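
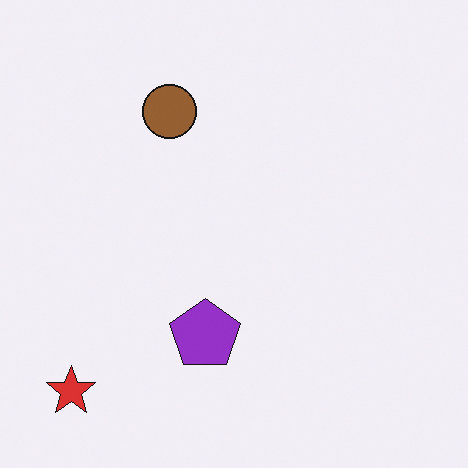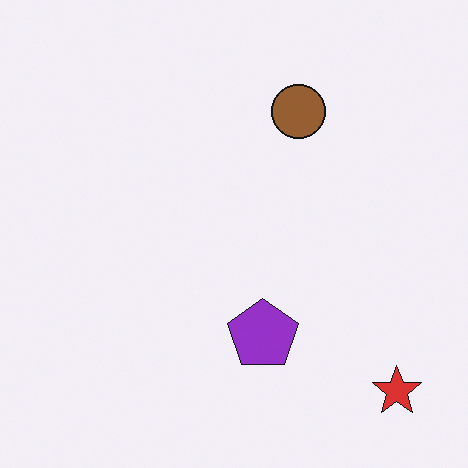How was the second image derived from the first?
The transformation is: flipped horizontally (left ↔ right).

The red star is in the bottom-left of the first image and the bottom-right of the second — shapes on opposite sides of the vertical midline have swapped in a mirror flip.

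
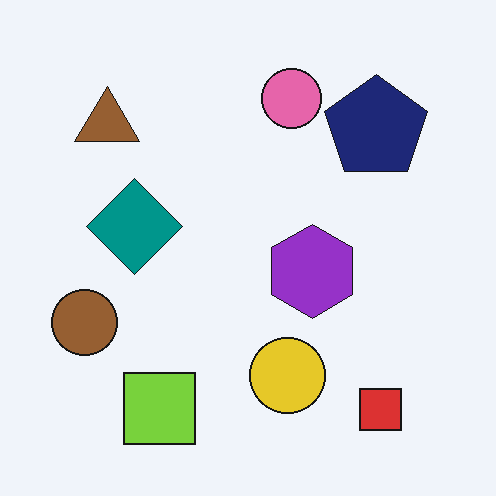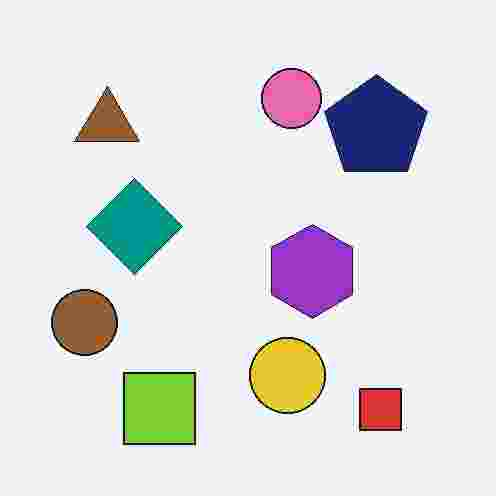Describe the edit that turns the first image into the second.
The transformation is: heavily JPEG-compressed with obvious blocking artifacts.

Blocky 8×8 compression artifacts appear around shape edges and the flat background shows ringing — characteristic JPEG degradation.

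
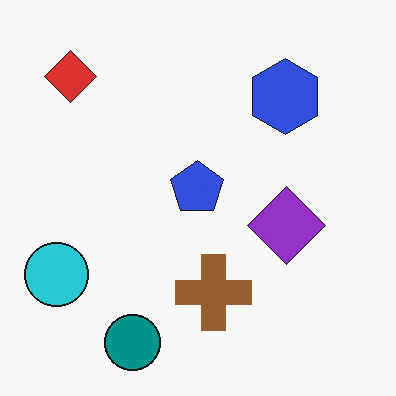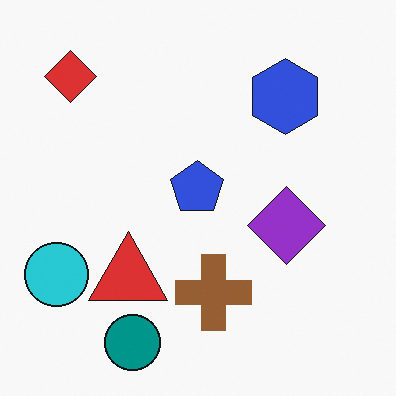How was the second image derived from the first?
The second image is the first overlaid with an additional red triangle.

A red triangle appears in the second image that is absent from the first.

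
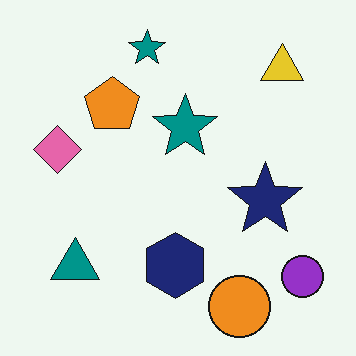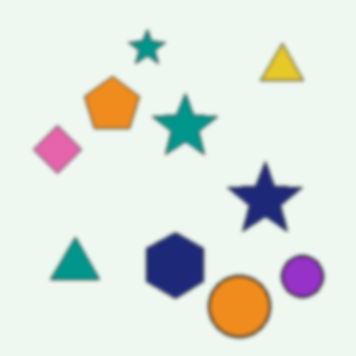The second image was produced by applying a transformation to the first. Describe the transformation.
Given a subtle gaussian blur.

Shape edges and outlines are uniformly softened across the whole image.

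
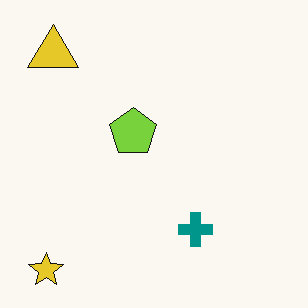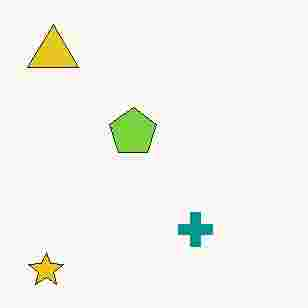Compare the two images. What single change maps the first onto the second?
The transformation is: heavily JPEG-compressed with obvious blocking artifacts.

Blocky 8×8 compression artifacts appear around shape edges and the flat background shows ringing — characteristic JPEG degradation.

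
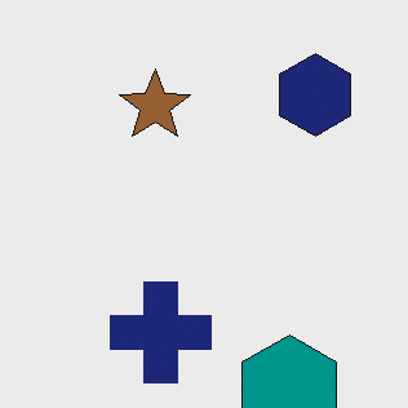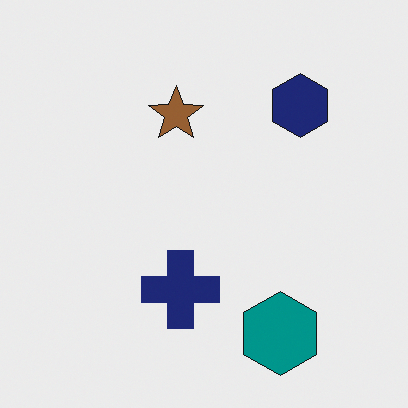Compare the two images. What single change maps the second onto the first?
It was cropped to a modestly smaller region and rescaled.

The visible shapes are larger and the field of view is narrower; shapes near the original edges may be partly or wholly outside the frame — a crop-and-rescale.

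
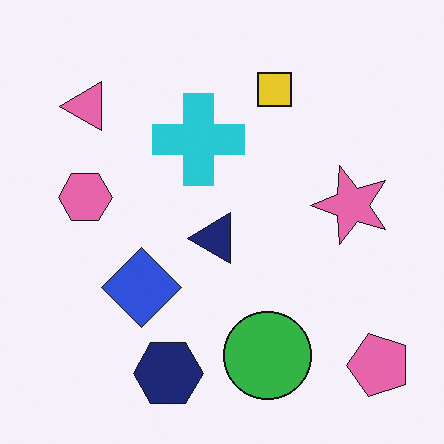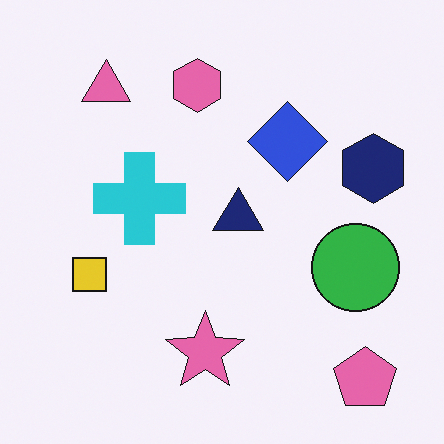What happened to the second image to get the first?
The transformation is: transposed (reflected across the top-left ↔ bottom-right diagonal).

Shapes have swapped their row and column positions — what was in the top-right is now in the bottom-left — a diagonal reflection.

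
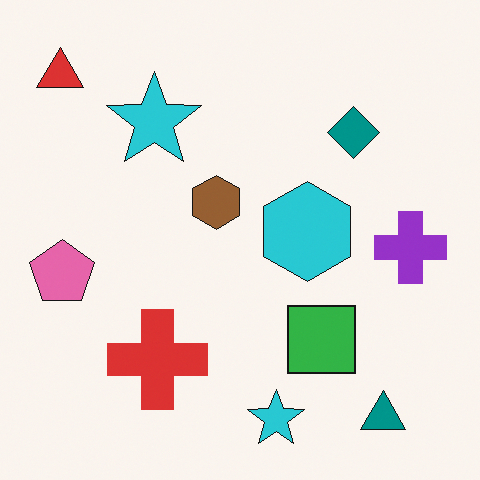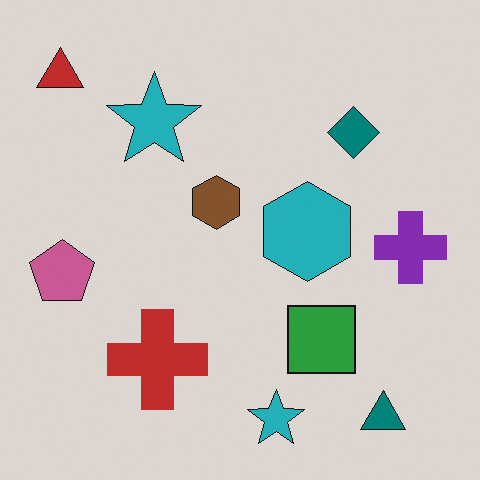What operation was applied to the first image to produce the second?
Darkened a little.

Every pixel — background and shapes alike — is uniformly darkened.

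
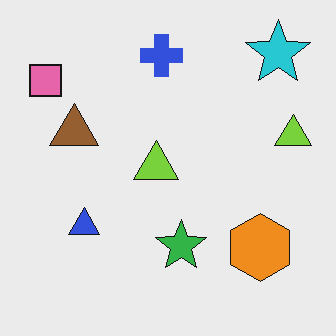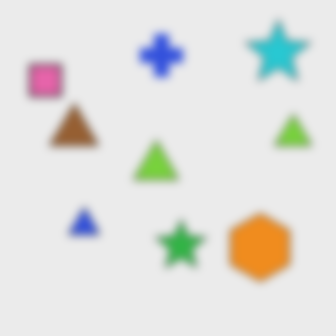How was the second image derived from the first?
It was noticeably gaussian-blurred.

Shape edges and outlines are uniformly softened across the whole image.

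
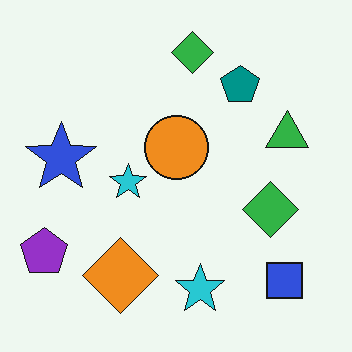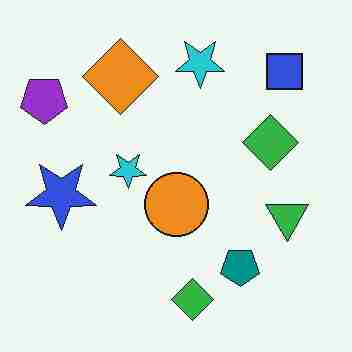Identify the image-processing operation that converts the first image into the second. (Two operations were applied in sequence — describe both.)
This is the original image flipped vertically (top ↔ bottom), then degraded with heavy JPEG compression.

The blue square is in the bottom-right of the first image and the top-right of the second — shapes on opposite sides of the horizontal midline have swapped in a mirror flip. Blocky 8×8 compression artifacts appear around shape edges and the flat background shows ringing — characteristic JPEG degradation.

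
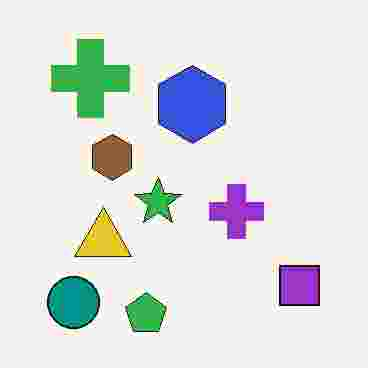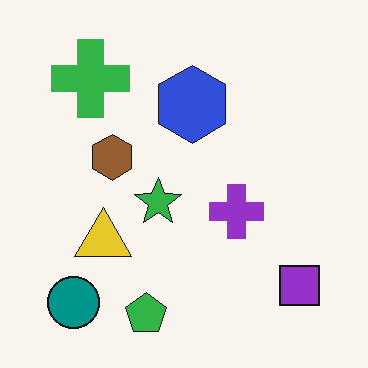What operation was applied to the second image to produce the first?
The image was heavily JPEG-compressed with obvious blocking artifacts.

Blocky 8×8 compression artifacts appear around shape edges and the flat background shows ringing — characteristic JPEG degradation.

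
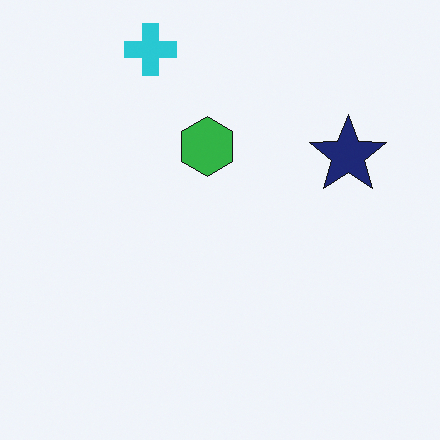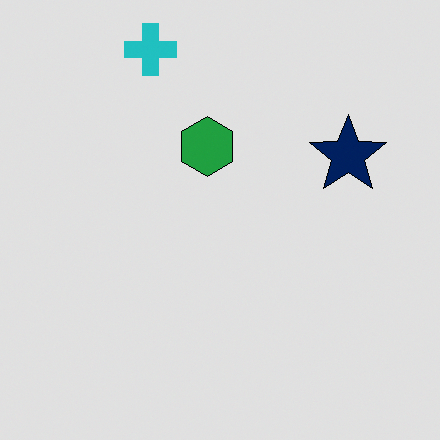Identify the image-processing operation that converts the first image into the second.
This is the original image posterized to a reduced palette.

Each flat color has snapped to a coarser quantized level — most visibly, the near-white background has dropped to a flat grey.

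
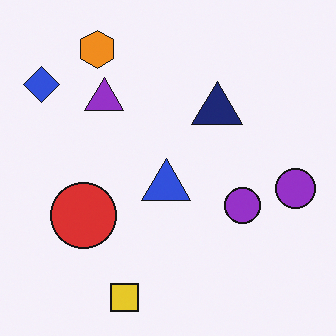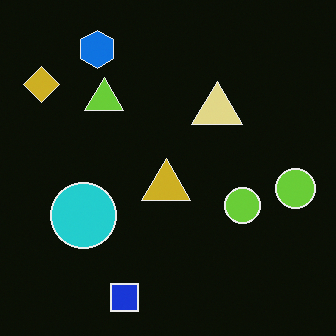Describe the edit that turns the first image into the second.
This is the original image color-inverted (negative).

The light background has become dark and every shape's color is its complement — a photographic negative.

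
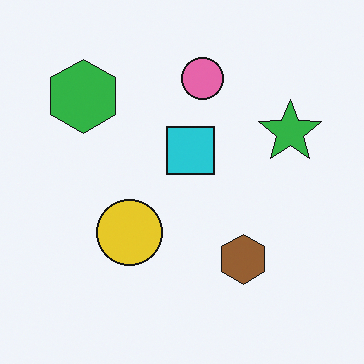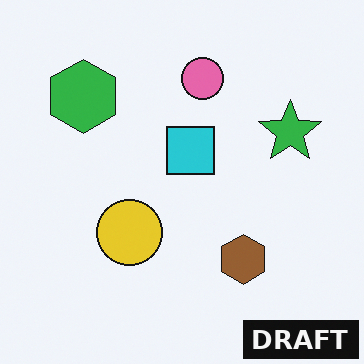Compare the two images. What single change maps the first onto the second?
The image was watermarked with the text "DRAFT" in the lower-right corner.

A dark label reading "DRAFT" appears in the lower-right corner.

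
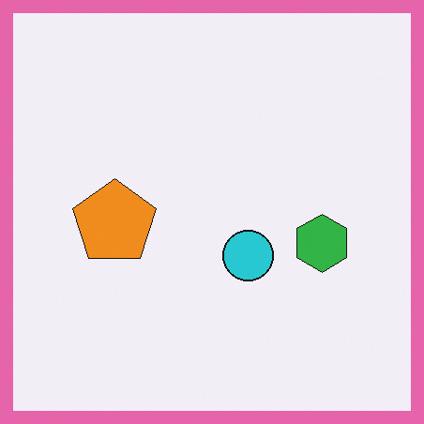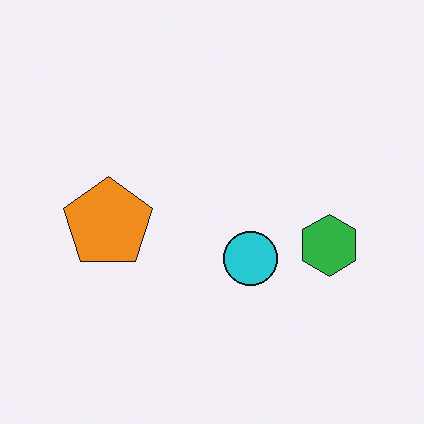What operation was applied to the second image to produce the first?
The first image is the second framed with a pink border.

A solid pink frame runs around the edge of the first image, with the content slightly shrunk inside it.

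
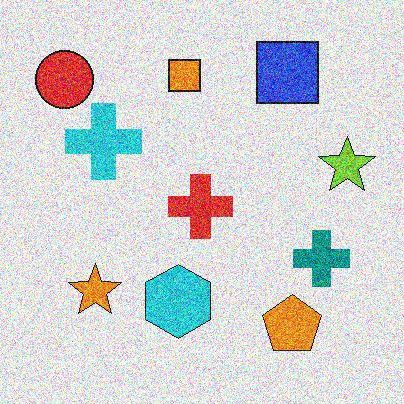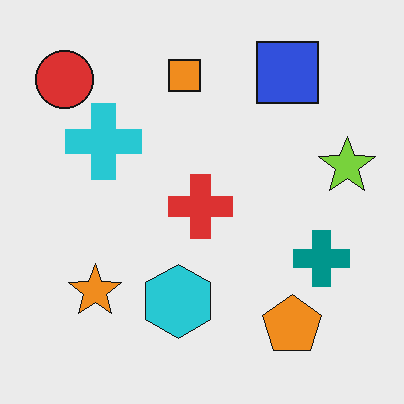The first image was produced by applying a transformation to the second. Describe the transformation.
The transformation is: degraded with a thick layer of grain.

Random speckle covers the whole image, including the flat background.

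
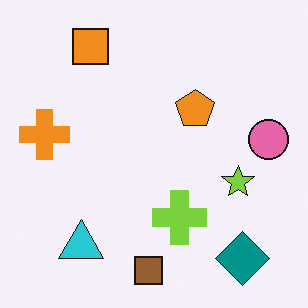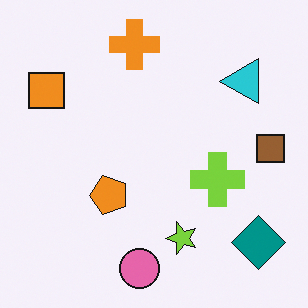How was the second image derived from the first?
The image was transposed (reflected across the top-left ↔ bottom-right diagonal).

Shapes have swapped their row and column positions — what was in the top-right is now in the bottom-left — a diagonal reflection.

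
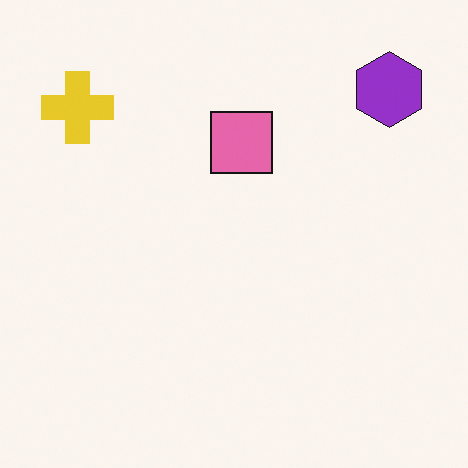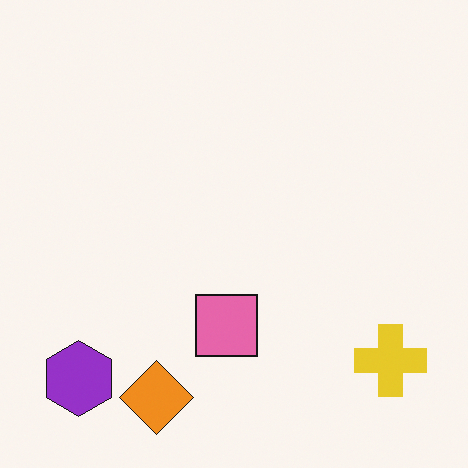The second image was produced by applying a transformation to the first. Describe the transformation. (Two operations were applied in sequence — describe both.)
The transformation is: rotated 180°, then overlaid with an additional orange diamond.

The purple hexagon sits in the top-right of the first image and the bottom-left of the second — consistent with a whole-image 180° rotation. An orange diamond appears in the second image that is absent from the first.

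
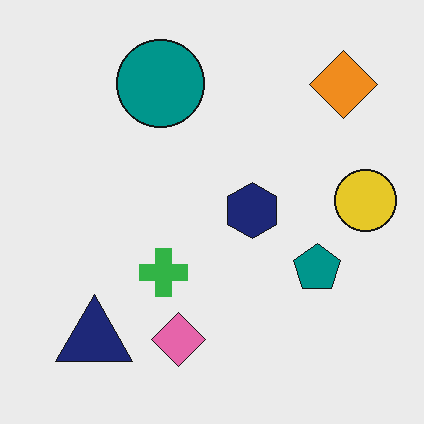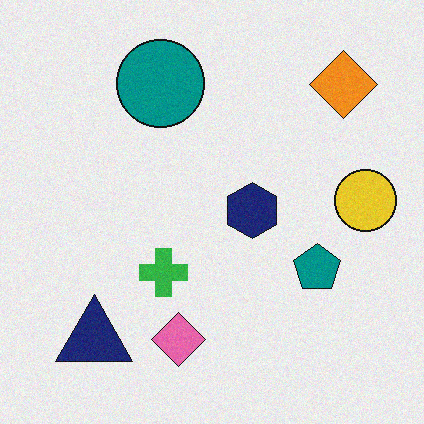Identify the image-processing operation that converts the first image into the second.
Degraded with a light layer of grain.

Random speckle covers the whole image, including the flat background.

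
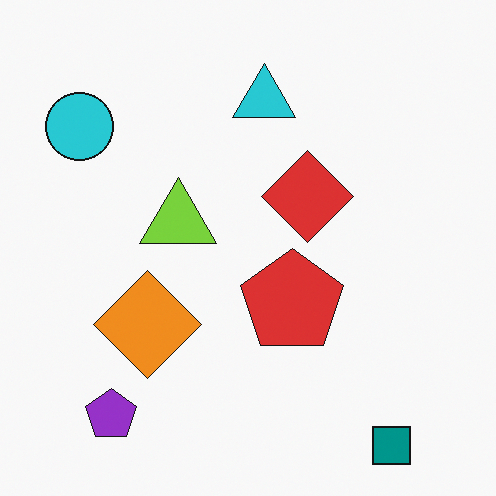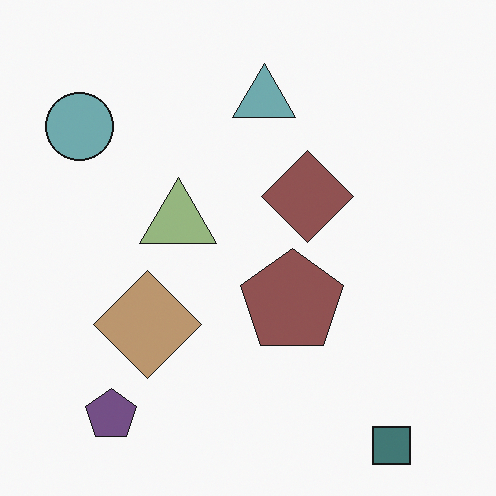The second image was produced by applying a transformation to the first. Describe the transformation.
The image was made much more muted (saturation change).

All colors are more muted and greyish — a global saturation change.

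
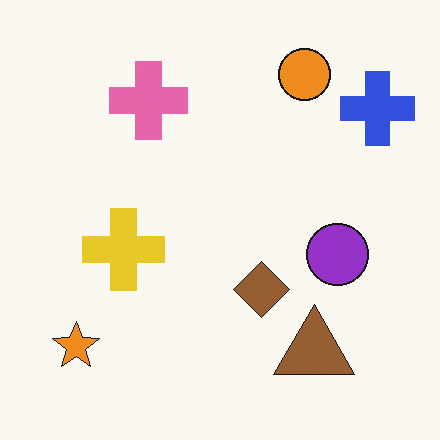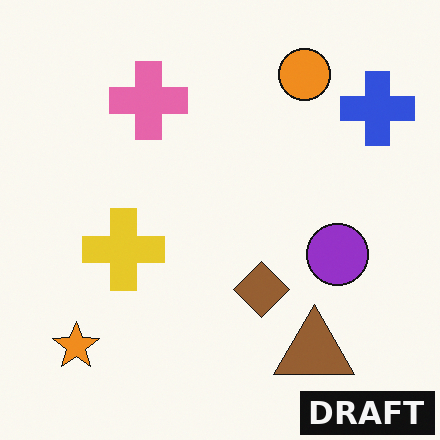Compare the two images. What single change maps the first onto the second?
The second image is the first watermarked with the text "DRAFT" in the lower-right corner.

A dark label reading "DRAFT" appears in the lower-right corner.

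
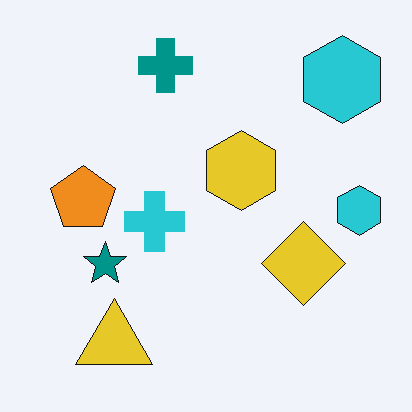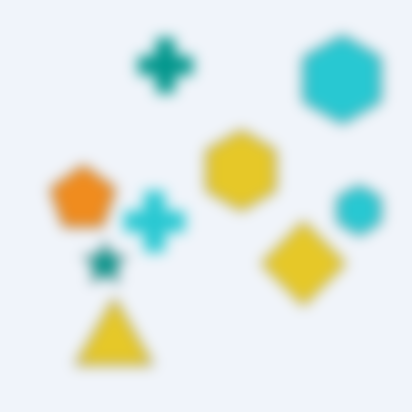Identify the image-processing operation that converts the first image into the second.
The image was strongly gaussian-blurred.

Shape edges and outlines are uniformly softened across the whole image.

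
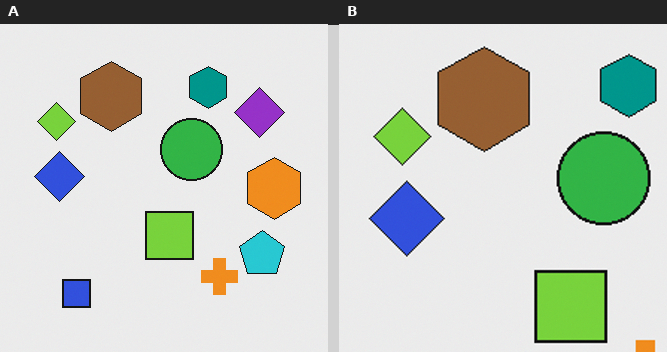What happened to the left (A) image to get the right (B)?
It was cropped to a modestly smaller region and rescaled.

The visible shapes are larger and the field of view is narrower; shapes near the original edges may be partly or wholly outside the frame — a crop-and-rescale.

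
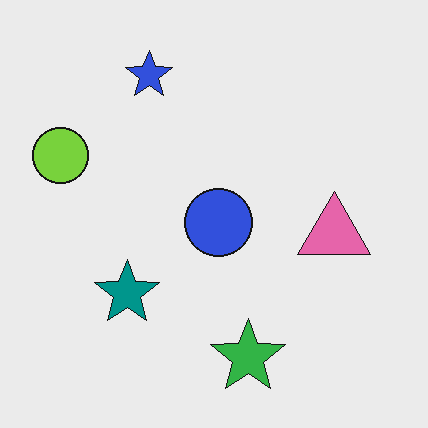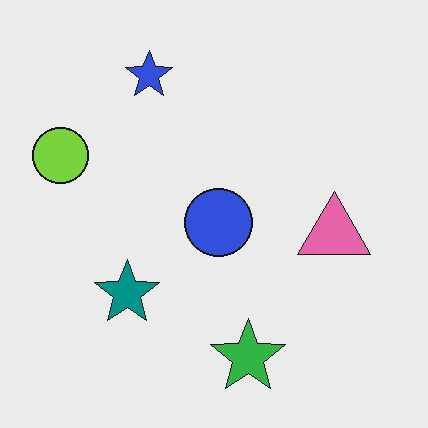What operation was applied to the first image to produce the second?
This is the original image JPEG-compressed with visible artifacts.

Blocky 8×8 compression artifacts appear around shape edges and the flat background shows ringing — characteristic JPEG degradation.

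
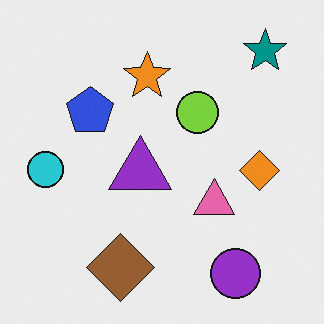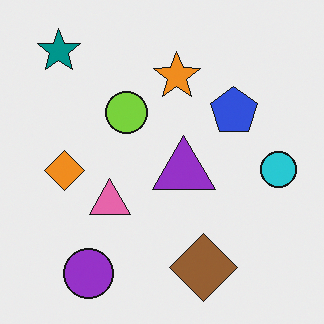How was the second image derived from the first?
This is the original image flipped horizontally (left ↔ right).

The cyan circle is in the left of the first image and the right of the second — shapes on opposite sides of the vertical midline have swapped in a mirror flip.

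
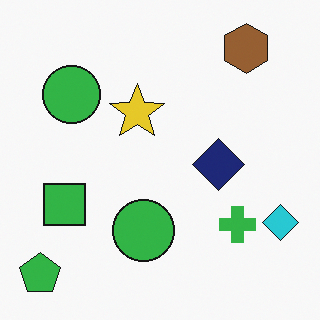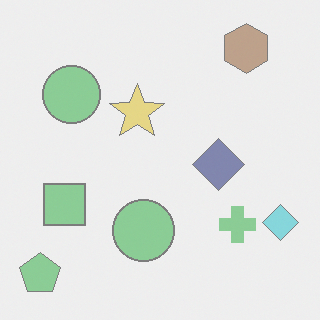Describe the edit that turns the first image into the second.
This is the original image washed out (contrast reduced).

Tones are pushed toward mid-grey across the whole image — a global contrast change.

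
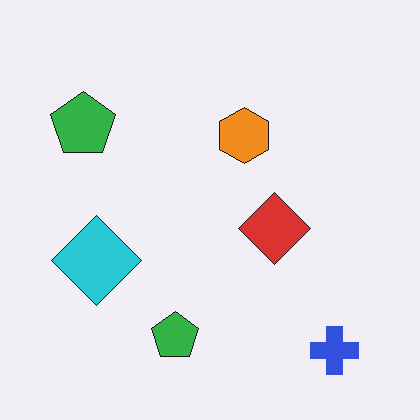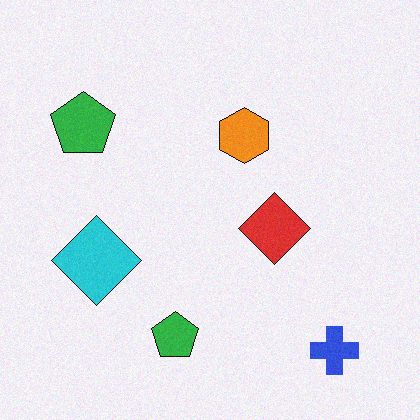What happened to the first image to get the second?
The image was degraded with light additive noise.

Random speckle covers the whole image, including the flat background.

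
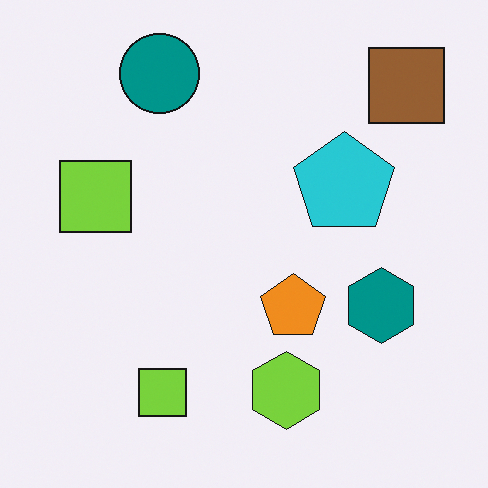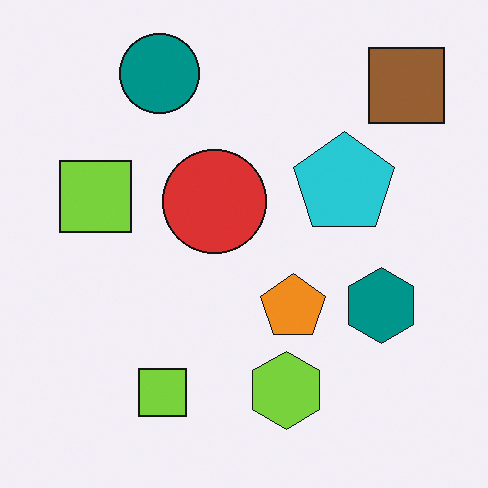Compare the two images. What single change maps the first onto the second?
The second image is the first overlaid with an additional red circle.

A red circle appears in the second image that is absent from the first.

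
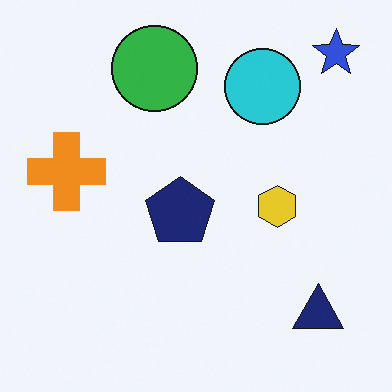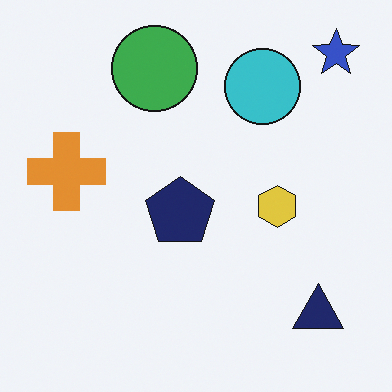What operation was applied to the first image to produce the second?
The transformation is: slightly desaturated.

All colors are more muted and greyish — a global saturation change.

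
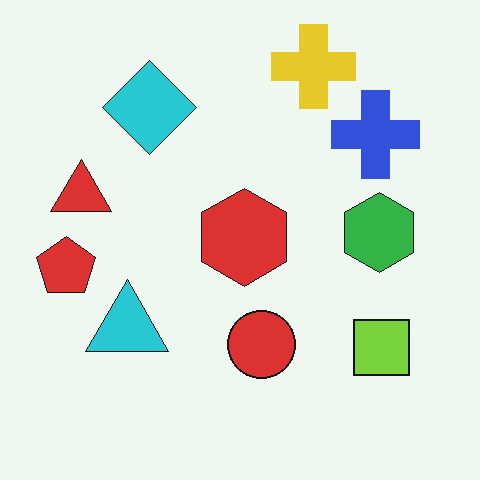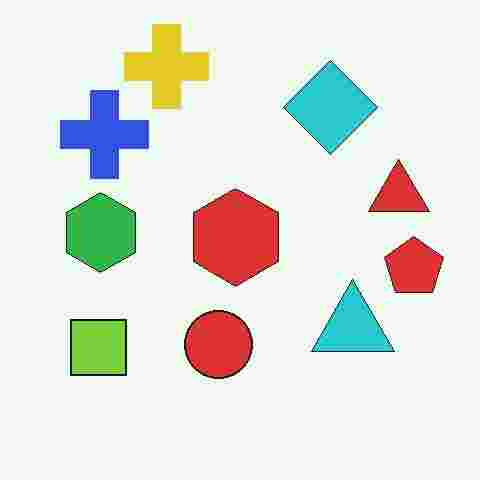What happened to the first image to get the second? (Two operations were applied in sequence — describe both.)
The transformation is: degraded with heavy JPEG compression, then flipped horizontally (left ↔ right).

Blocky 8×8 compression artifacts appear around shape edges and the flat background shows ringing — characteristic JPEG degradation. The red pentagon is in the left of the first image and the right of the second — shapes on opposite sides of the vertical midline have swapped in a mirror flip.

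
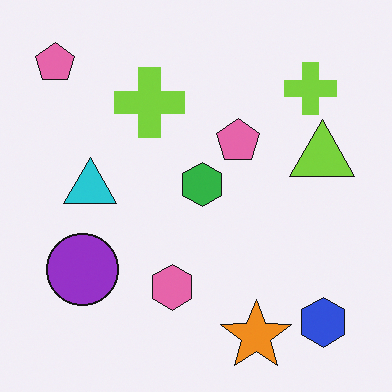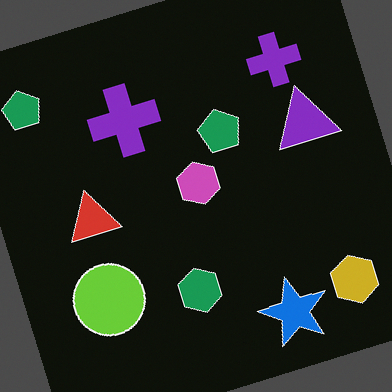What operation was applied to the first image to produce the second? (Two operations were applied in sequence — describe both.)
It was rotated counter-clockwise by a moderate amount, then color-inverted (negative).

Every shape is tilted by the same angle and the image corners show triangular fill wedges — a whole-image rotation by a non-right angle. The light background has become dark and every shape's color is its complement — a photographic negative.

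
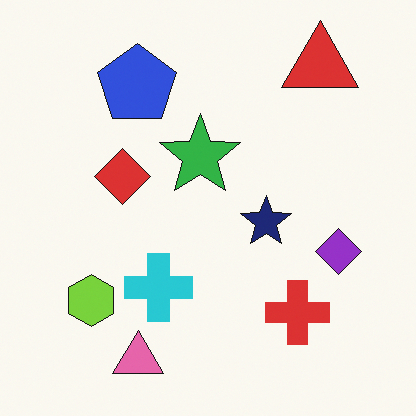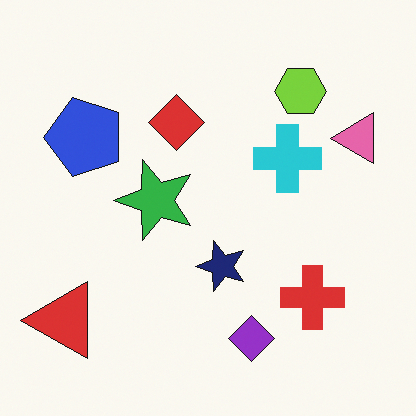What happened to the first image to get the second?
Transposed (reflected across the top-left ↔ bottom-right diagonal).

Shapes have swapped their row and column positions — what was in the top-right is now in the bottom-left — a diagonal reflection.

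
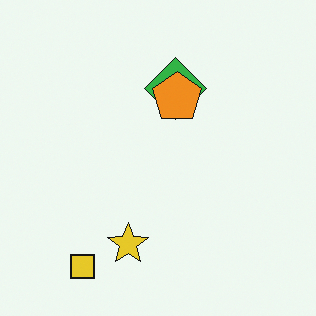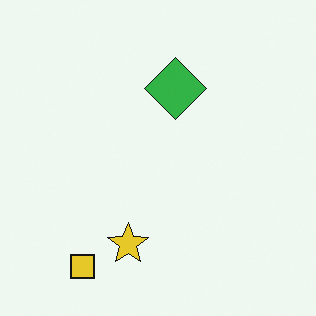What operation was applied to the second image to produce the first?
It was overlaid with an additional orange pentagon.

An orange pentagon appears in the first image that is absent from the second.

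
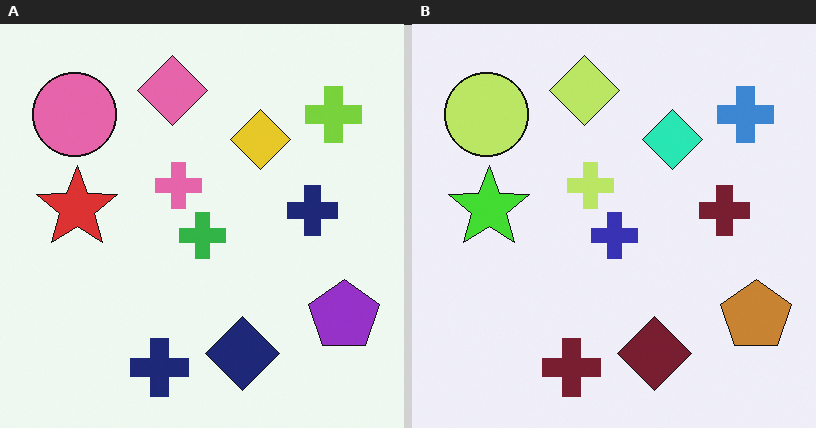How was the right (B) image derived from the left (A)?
Hue-shifted by a moderate amount.

Every shape's color has rotated by the same amount around the hue wheel — a uniform hue shift.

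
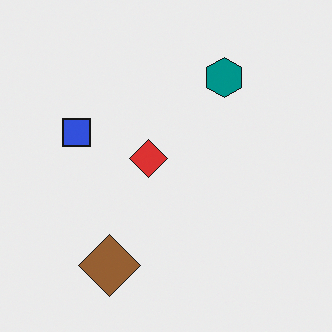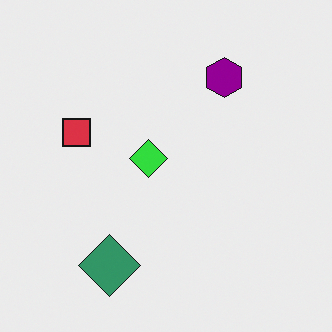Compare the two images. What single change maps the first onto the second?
The transformation is: hue-shifted noticeably.

Every shape's color has rotated by the same amount around the hue wheel — a uniform hue shift.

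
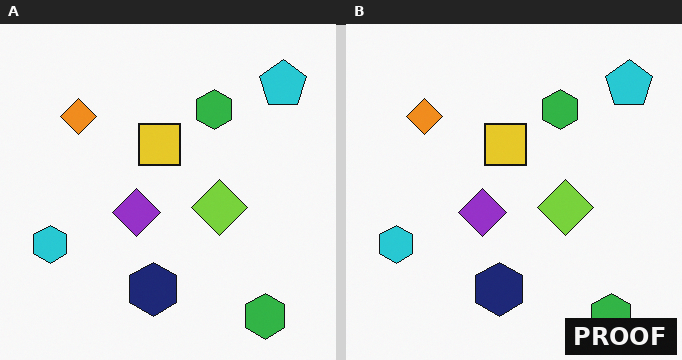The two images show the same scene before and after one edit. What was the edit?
It was watermarked with the text "PROOF" in the lower-right corner.

A dark label reading "PROOF" appears in the lower-right corner.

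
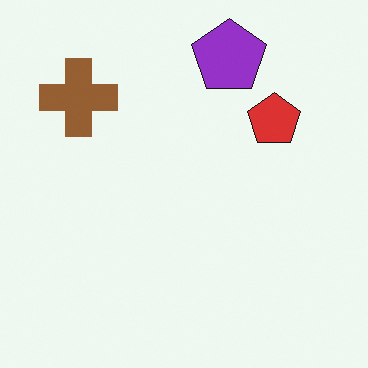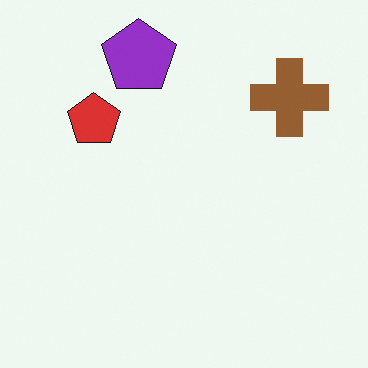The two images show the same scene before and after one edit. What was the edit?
The image was flipped horizontally (left ↔ right).

The brown cross is in the top-left of the first image and the top-right of the second — shapes on opposite sides of the vertical midline have swapped in a mirror flip.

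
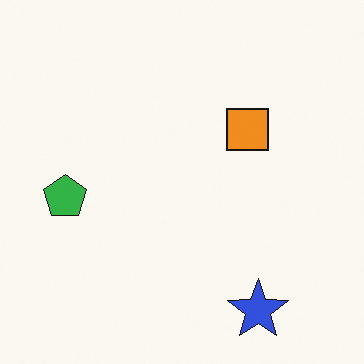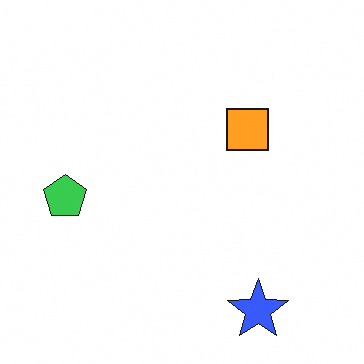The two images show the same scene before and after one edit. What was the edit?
The second image is the first slightly brightened.

Every pixel — background and shapes alike — is uniformly brightened.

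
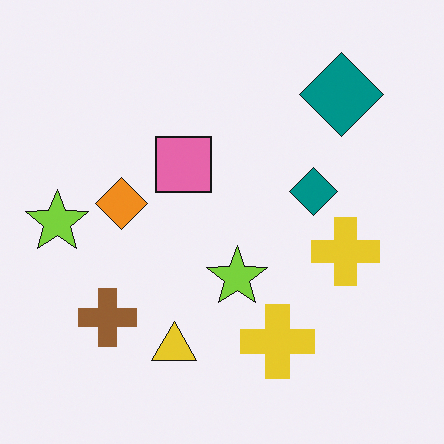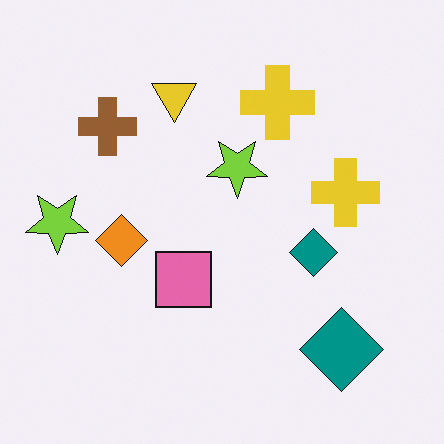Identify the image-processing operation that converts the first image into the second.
This is the original image flipped vertically (top ↔ bottom).

The yellow triangle is in the bottom of the first image and the top of the second — shapes on opposite sides of the horizontal midline have swapped in a mirror flip.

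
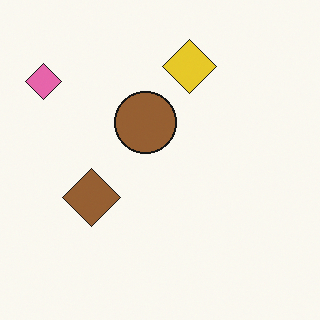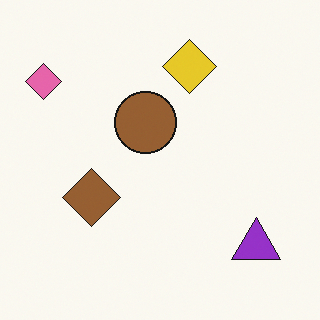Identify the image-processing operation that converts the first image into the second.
Overlaid with an additional purple triangle.

A purple triangle appears in the second image that is absent from the first.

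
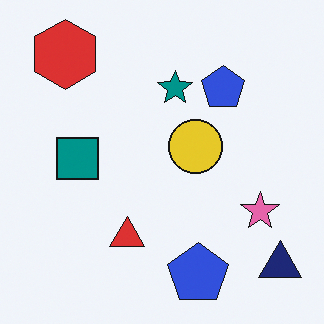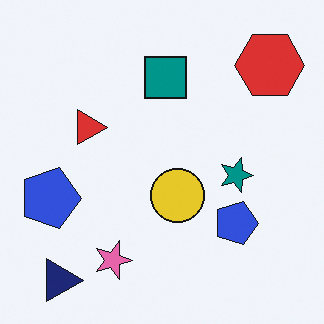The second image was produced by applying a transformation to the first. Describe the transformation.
Rotated 90° clockwise.

The navy triangle sits in the bottom-right of the first image and the bottom-left of the second — consistent with a whole-image 90° clockwise rotation.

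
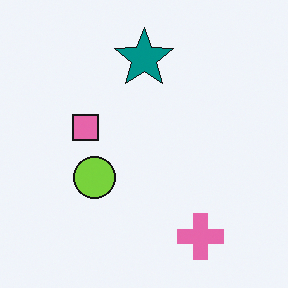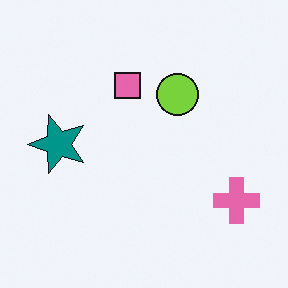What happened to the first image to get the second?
The image was transposed (reflected across the top-left ↔ bottom-right diagonal).

Shapes have swapped their row and column positions — what was in the top-right is now in the bottom-left — a diagonal reflection.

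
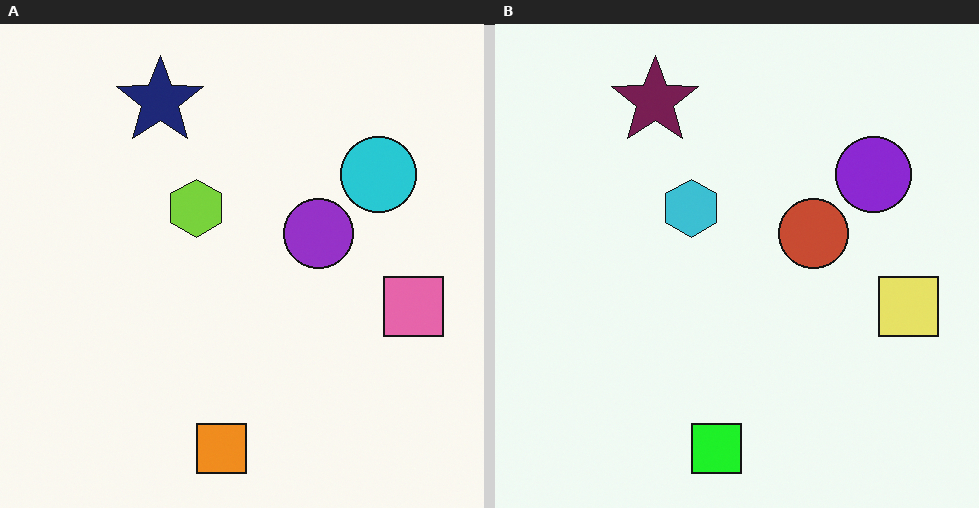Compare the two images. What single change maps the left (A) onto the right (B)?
The right (B) image is the left (A) hue-shifted noticeably.

Every shape's color has rotated by the same amount around the hue wheel — a uniform hue shift.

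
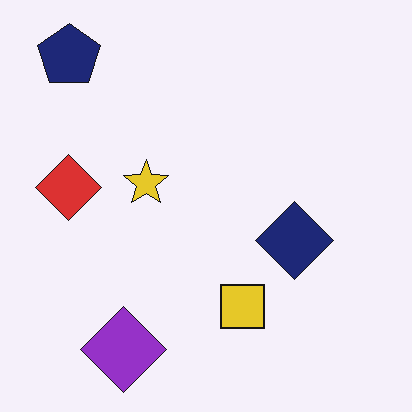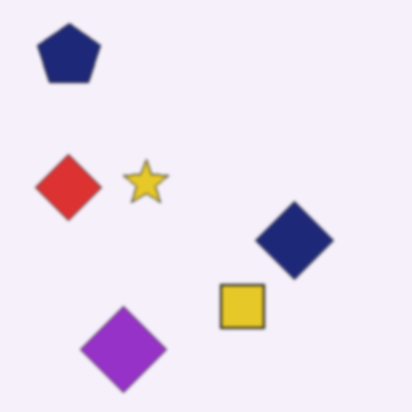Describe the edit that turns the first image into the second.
Lightly blurred.

Shape edges and outlines are uniformly softened across the whole image.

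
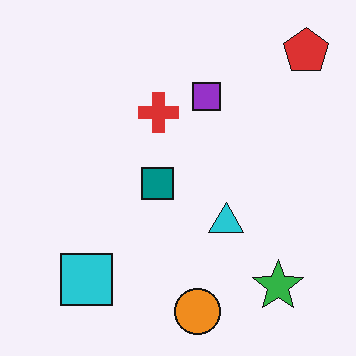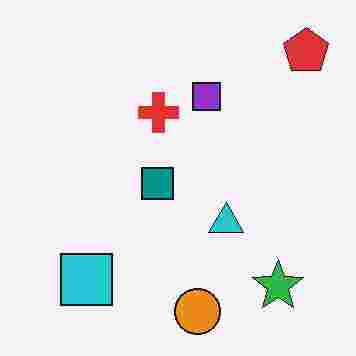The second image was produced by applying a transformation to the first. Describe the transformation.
Heavily JPEG-compressed with obvious blocking artifacts.

Blocky 8×8 compression artifacts appear around shape edges and the flat background shows ringing — characteristic JPEG degradation.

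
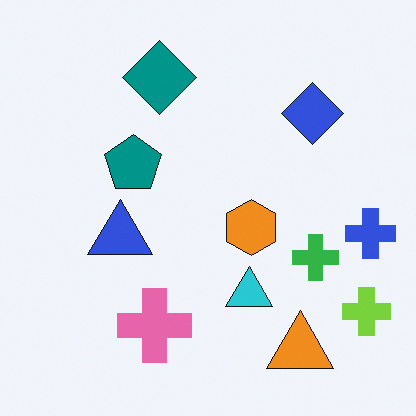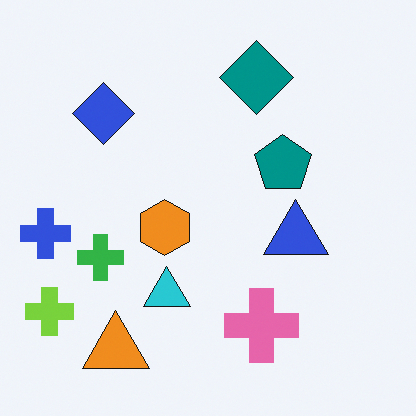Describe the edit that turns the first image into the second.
The second image is the first flipped horizontally (left ↔ right).

The blue cross is in the right of the first image and the left of the second — shapes on opposite sides of the vertical midline have swapped in a mirror flip.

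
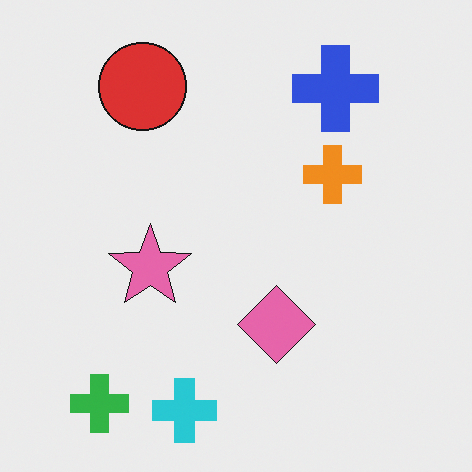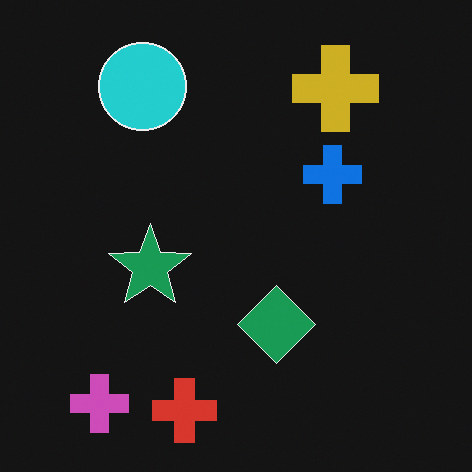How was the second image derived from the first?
The transformation is: color-inverted (negative).

The light background has become dark and every shape's color is its complement — a photographic negative.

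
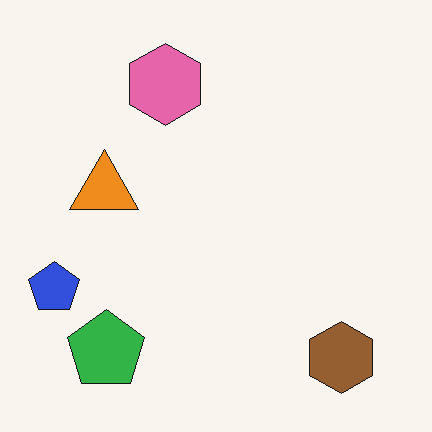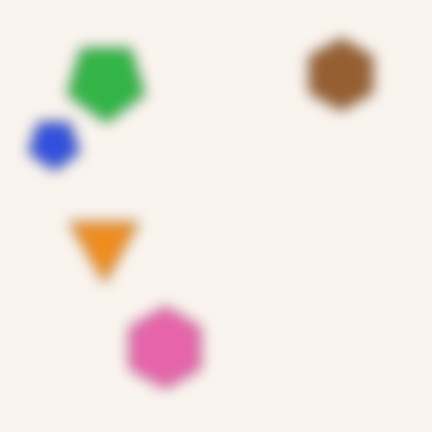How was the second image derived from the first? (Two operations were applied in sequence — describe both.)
The transformation is: flipped vertically (top ↔ bottom), then strongly gaussian-blurred.

The brown hexagon is in the bottom-right of the first image and the top-right of the second — shapes on opposite sides of the horizontal midline have swapped in a mirror flip. Shape edges and outlines are uniformly softened across the whole image.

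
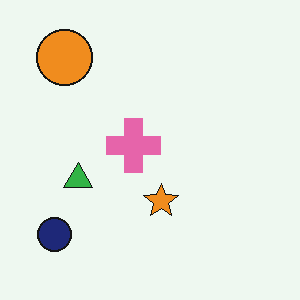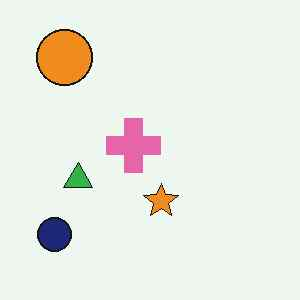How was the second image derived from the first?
The second image is the first given moderate JPEG compression.

Blocky 8×8 compression artifacts appear around shape edges and the flat background shows ringing — characteristic JPEG degradation.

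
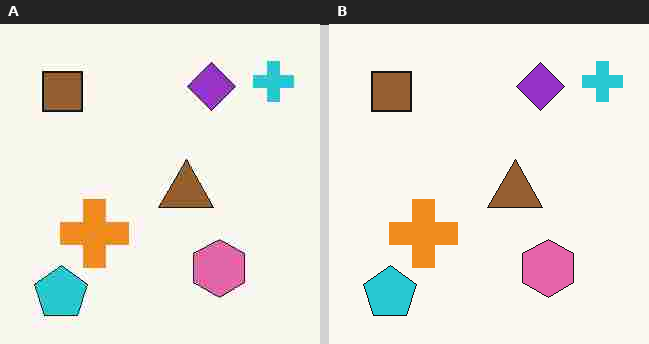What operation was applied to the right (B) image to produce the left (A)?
Degraded with heavy JPEG compression.

Blocky 8×8 compression artifacts appear around shape edges and the flat background shows ringing — characteristic JPEG degradation.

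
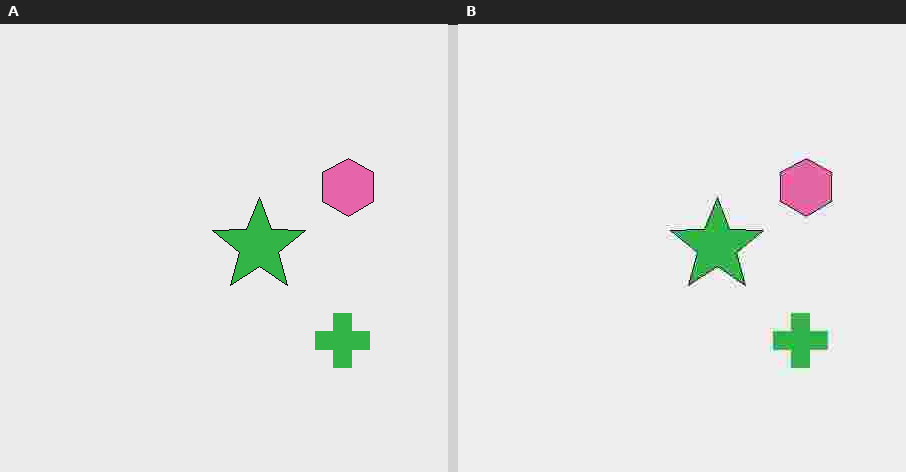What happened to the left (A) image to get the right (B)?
The transformation is: heavily JPEG-compressed with obvious blocking artifacts.

Blocky 8×8 compression artifacts appear around shape edges and the flat background shows ringing — characteristic JPEG degradation.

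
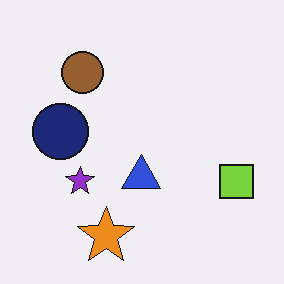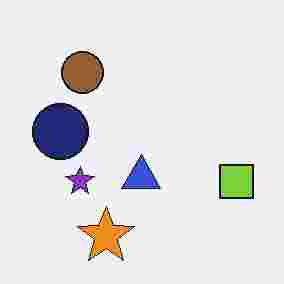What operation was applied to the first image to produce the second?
The second image is the first heavily JPEG-compressed with obvious blocking artifacts.

Blocky 8×8 compression artifacts appear around shape edges and the flat background shows ringing — characteristic JPEG degradation.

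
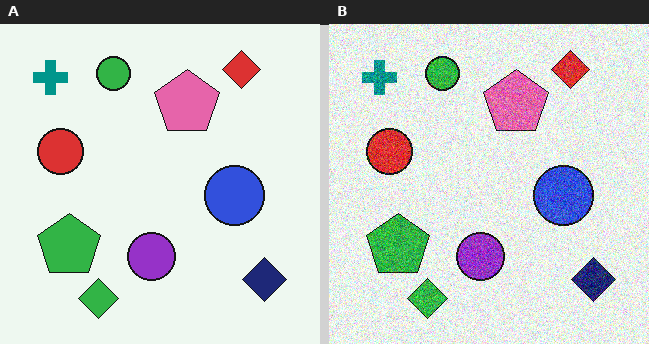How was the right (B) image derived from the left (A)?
Degraded with strong gaussian noise.

Random speckle covers the whole image, including the flat background.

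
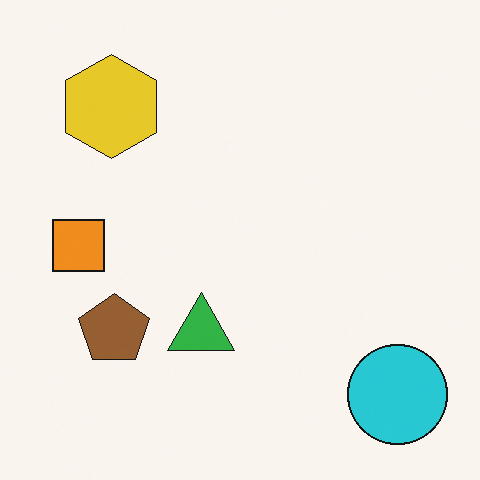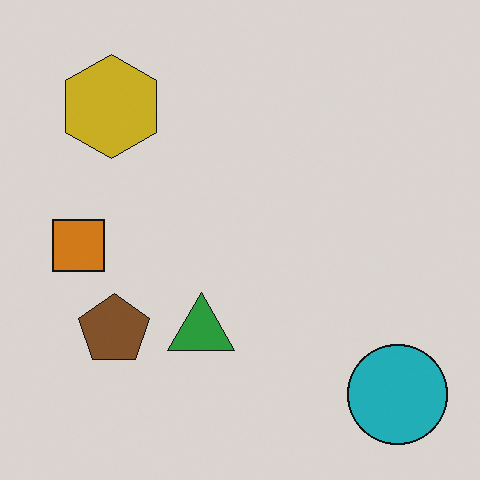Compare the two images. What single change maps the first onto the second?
Slightly darkened.

Every pixel — background and shapes alike — is uniformly darkened.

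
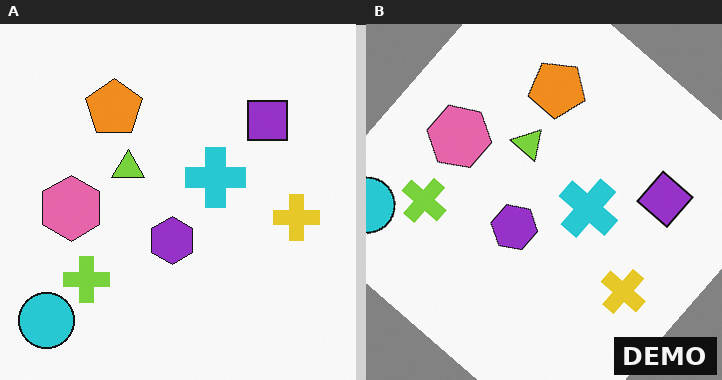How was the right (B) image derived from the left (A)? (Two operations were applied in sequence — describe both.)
It was rotated clockwise by a large amount — several tens of degrees, then watermarked with the text "DEMO" in the lower-right corner.

Every shape is tilted by the same angle and the image corners show triangular fill wedges — a whole-image rotation by a non-right angle. A dark label reading "DEMO" appears in the lower-right corner.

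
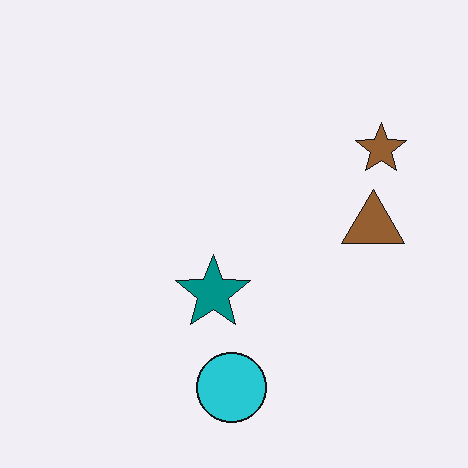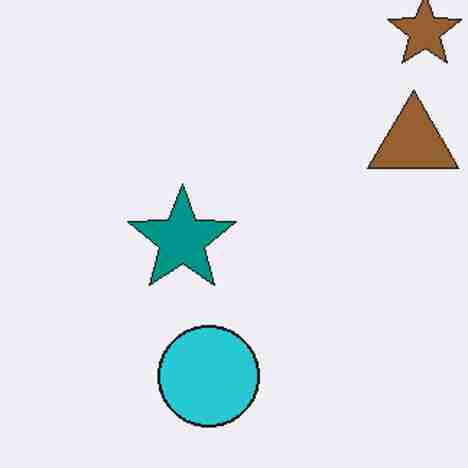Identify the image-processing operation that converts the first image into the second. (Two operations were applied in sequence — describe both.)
The image was cropped to a modestly smaller region and rescaled, then degraded with heavy JPEG compression.

The visible shapes are larger and the field of view is narrower; shapes near the original edges may be partly or wholly outside the frame — a crop-and-rescale. Blocky 8×8 compression artifacts appear around shape edges and the flat background shows ringing — characteristic JPEG degradation.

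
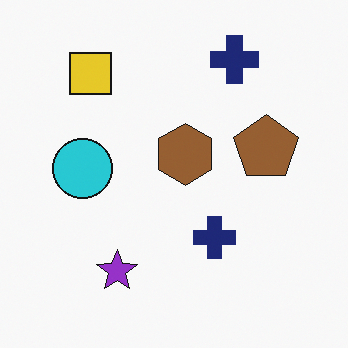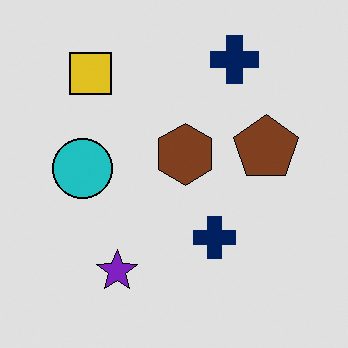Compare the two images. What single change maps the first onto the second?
The image was moderately posterized.

Each flat color has snapped to a coarser quantized level — most visibly, the near-white background has dropped to a flat grey.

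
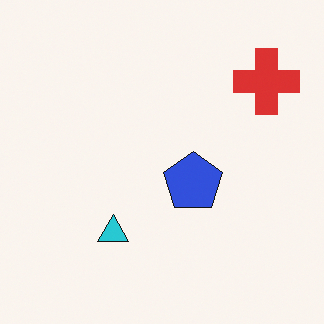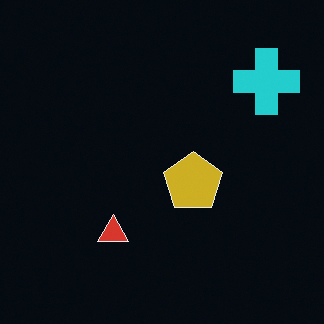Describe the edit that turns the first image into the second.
The transformation is: color-inverted (negative).

The light background has become dark and every shape's color is its complement — a photographic negative.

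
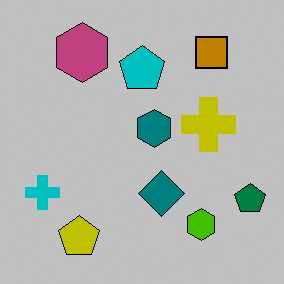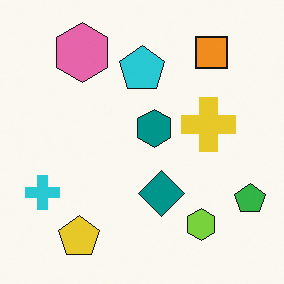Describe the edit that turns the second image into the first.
Aggressively posterized.

Each flat color has snapped to a coarser quantized level — most visibly, the near-white background has dropped to a flat grey.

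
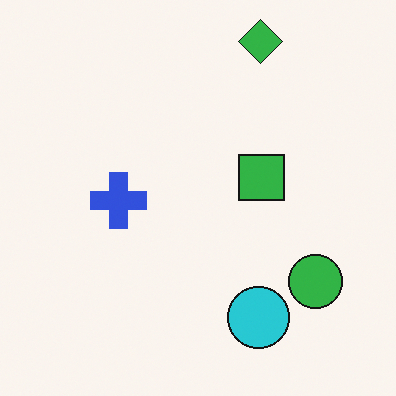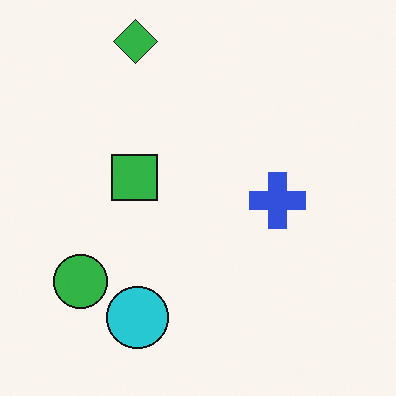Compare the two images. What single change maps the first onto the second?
This is the original image flipped horizontally (left ↔ right).

The green circle is in the bottom-right of the first image and the bottom-left of the second — shapes on opposite sides of the vertical midline have swapped in a mirror flip.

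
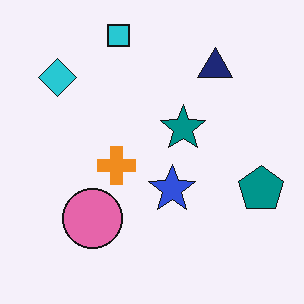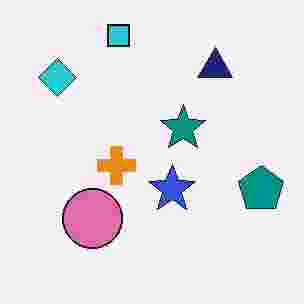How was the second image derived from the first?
The second image is the first heavily JPEG-compressed with obvious blocking artifacts.

Blocky 8×8 compression artifacts appear around shape edges and the flat background shows ringing — characteristic JPEG degradation.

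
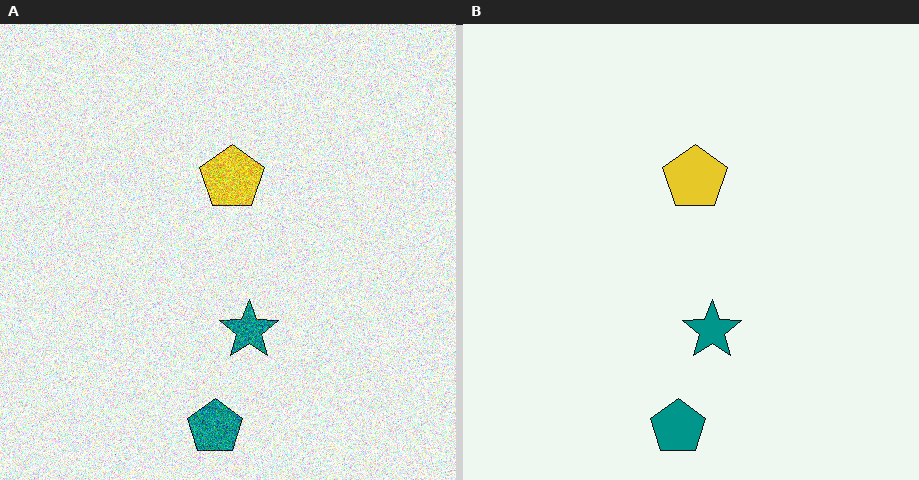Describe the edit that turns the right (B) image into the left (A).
The left (A) image is the right (B) degraded with strong gaussian noise.

Random speckle covers the whole image, including the flat background.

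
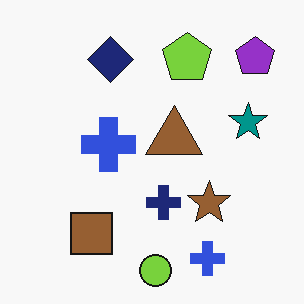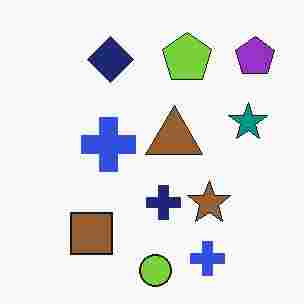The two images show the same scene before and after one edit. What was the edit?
It was heavily JPEG-compressed with obvious blocking artifacts.

Blocky 8×8 compression artifacts appear around shape edges and the flat background shows ringing — characteristic JPEG degradation.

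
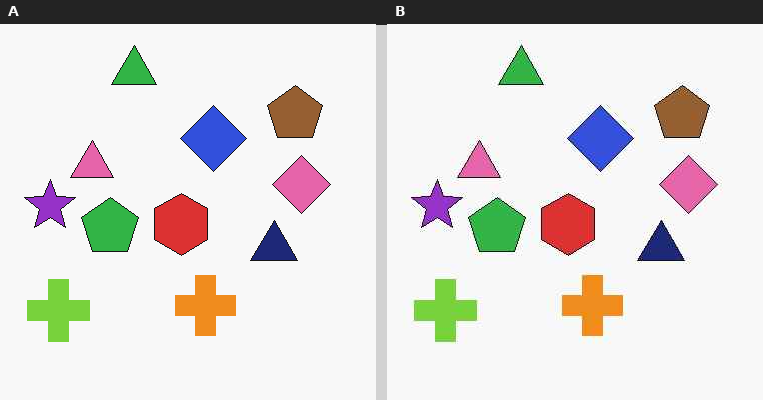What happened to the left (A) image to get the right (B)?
JPEG-compressed with visible artifacts.

Blocky 8×8 compression artifacts appear around shape edges and the flat background shows ringing — characteristic JPEG degradation.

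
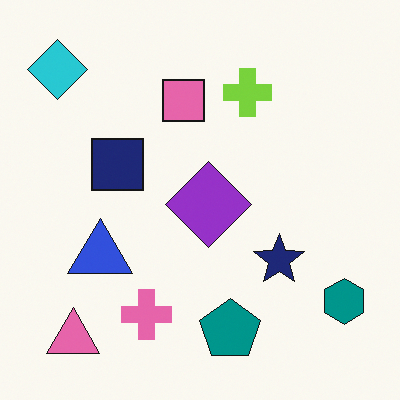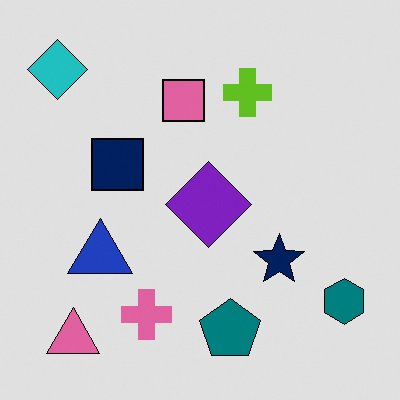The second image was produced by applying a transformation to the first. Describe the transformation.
It was posterized to a reduced palette.

Each flat color has snapped to a coarser quantized level — most visibly, the near-white background has dropped to a flat grey.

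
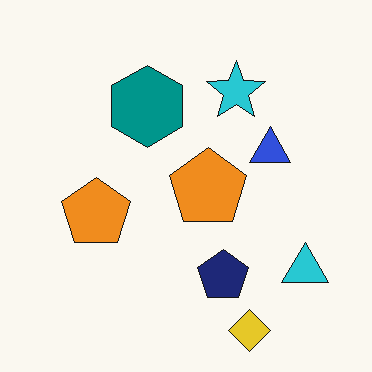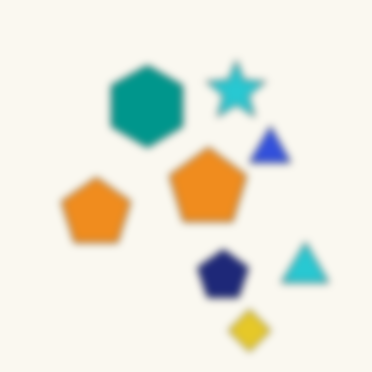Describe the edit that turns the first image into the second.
The second image is the first noticeably gaussian-blurred.

Shape edges and outlines are uniformly softened across the whole image.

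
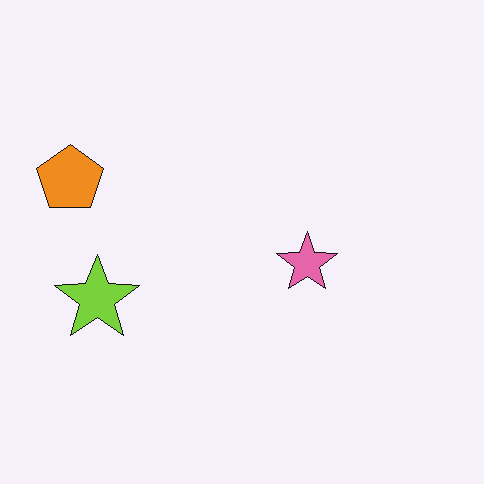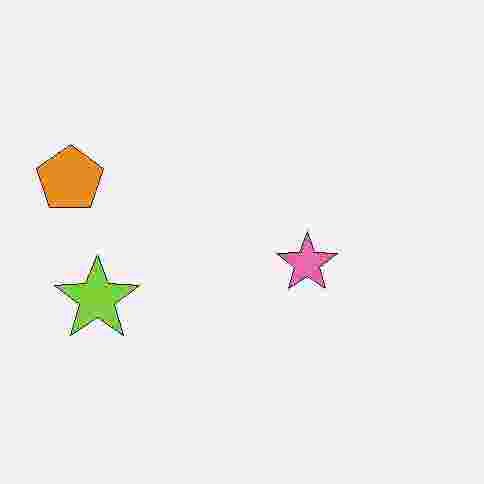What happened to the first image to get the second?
The second image is the first heavily JPEG-compressed with obvious blocking artifacts.

Blocky 8×8 compression artifacts appear around shape edges and the flat background shows ringing — characteristic JPEG degradation.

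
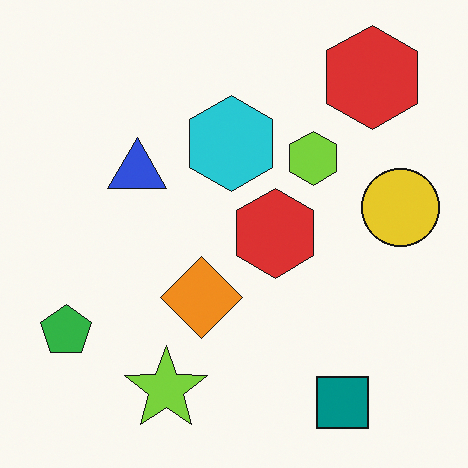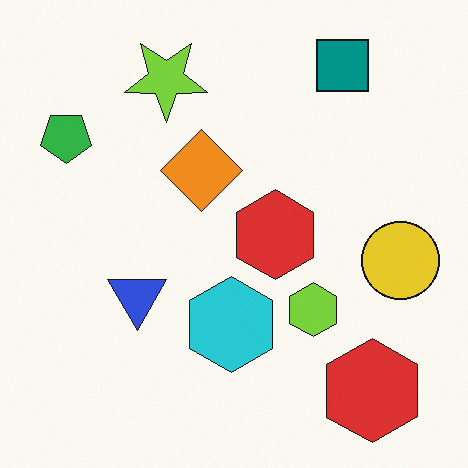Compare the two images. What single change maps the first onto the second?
It was flipped vertically (top ↔ bottom).

The teal square is in the bottom-right of the first image and the top-right of the second — shapes on opposite sides of the horizontal midline have swapped in a mirror flip.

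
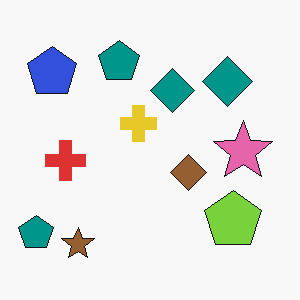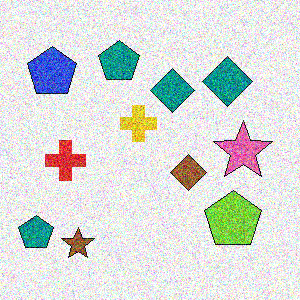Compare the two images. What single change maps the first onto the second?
The transformation is: degraded with a thick layer of grain.

Random speckle covers the whole image, including the flat background.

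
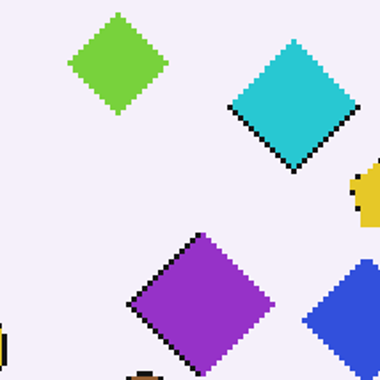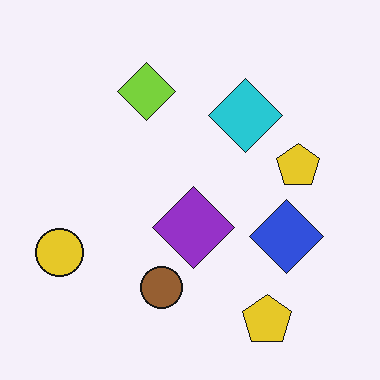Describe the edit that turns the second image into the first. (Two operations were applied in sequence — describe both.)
The transformation is: lightly pixelated (a mild mosaic effect), then cropped to a noticeably smaller region and rescaled.

Shapes are reduced to large square blocks; fine edges and outlines are lost — a downscale-then-upscale (mosaic) effect. The visible shapes are larger and the field of view is narrower; shapes near the original edges may be partly or wholly outside the frame — a crop-and-rescale.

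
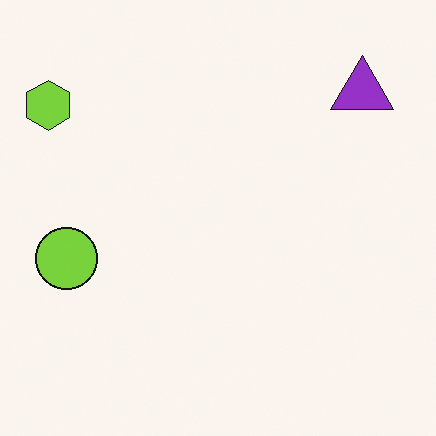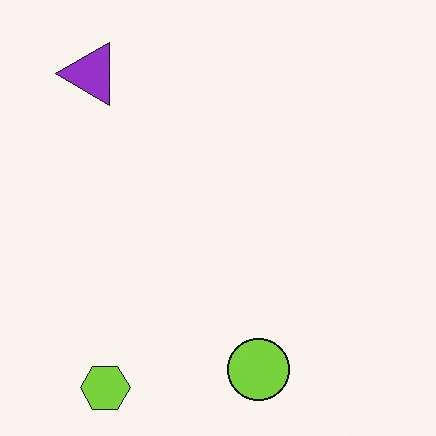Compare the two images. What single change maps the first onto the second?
The second image is the first rotated 90° counter-clockwise.

The lime hexagon sits in the top-left of the first image and the bottom-left of the second — consistent with a whole-image 90° counter-clockwise rotation.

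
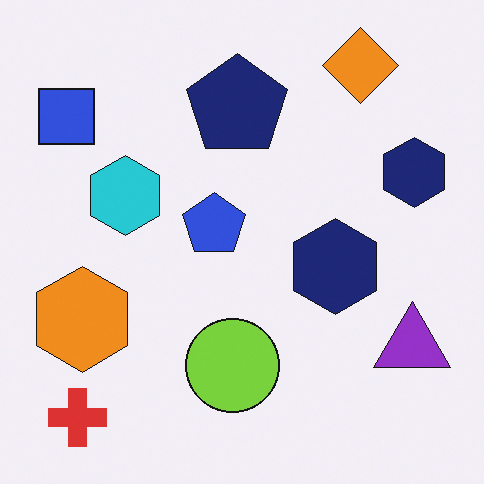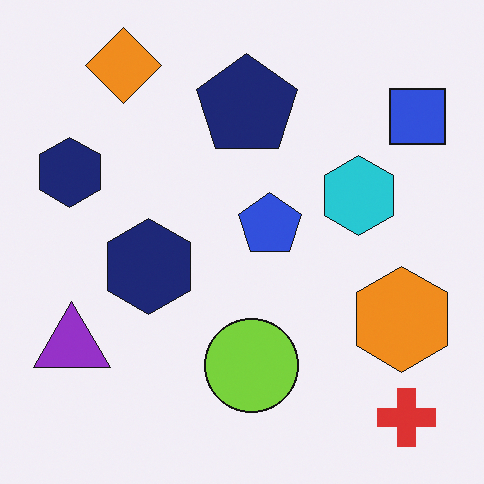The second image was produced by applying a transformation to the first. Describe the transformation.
It was flipped horizontally (left ↔ right).

The blue square is in the top-left of the first image and the top-right of the second — shapes on opposite sides of the vertical midline have swapped in a mirror flip.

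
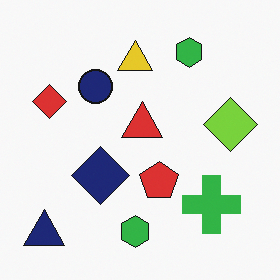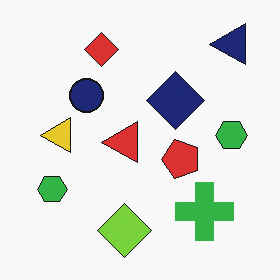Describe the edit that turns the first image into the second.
Transposed (reflected across the top-left ↔ bottom-right diagonal).

Shapes have swapped their row and column positions — what was in the top-right is now in the bottom-left — a diagonal reflection.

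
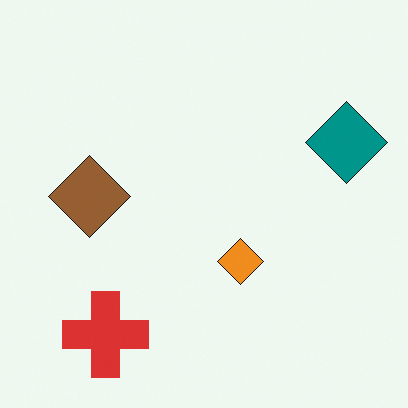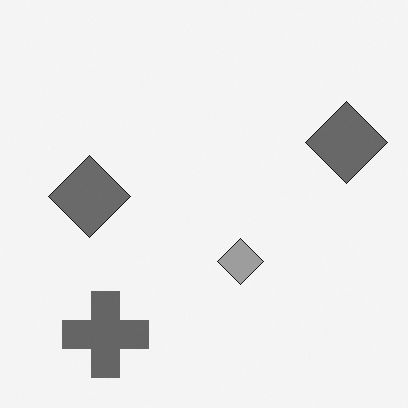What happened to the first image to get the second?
Converted to grayscale.

All color is removed — every shape is now a shade of grey.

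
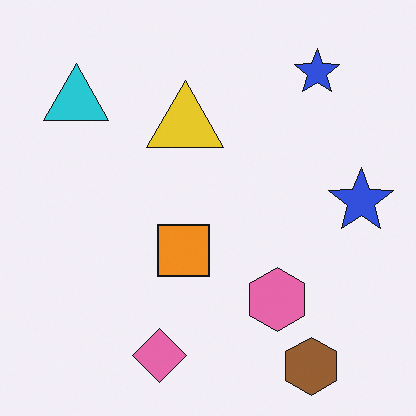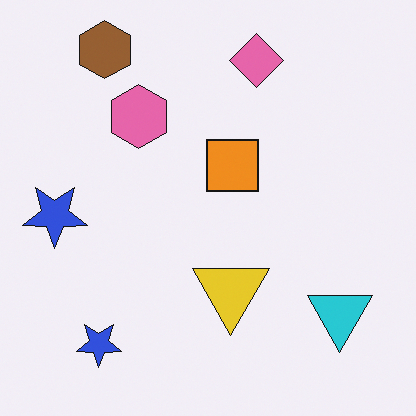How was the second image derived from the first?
The image was rotated 180°.

The brown hexagon sits in the bottom-right of the first image and the top-left of the second — consistent with a whole-image 180° rotation.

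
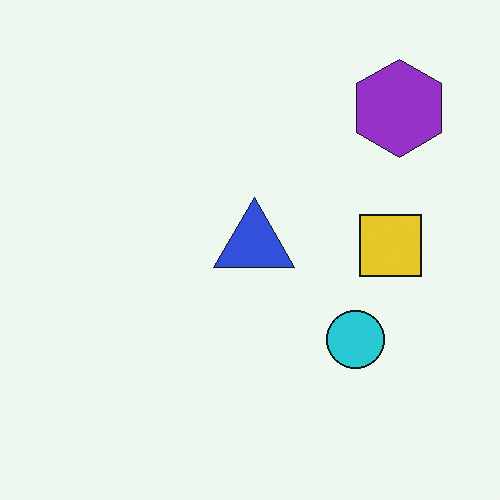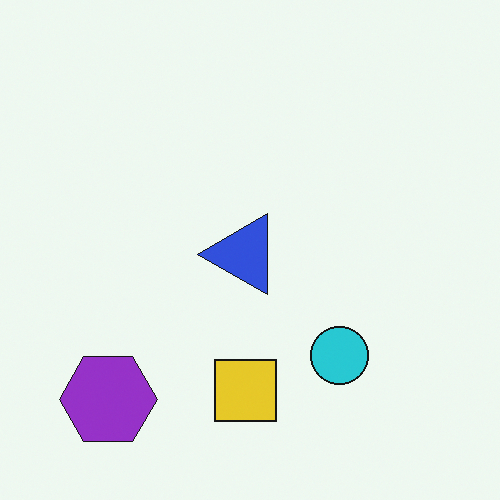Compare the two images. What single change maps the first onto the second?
The transformation is: transposed (reflected across the top-left ↔ bottom-right diagonal).

Shapes have swapped their row and column positions — what was in the top-right is now in the bottom-left — a diagonal reflection.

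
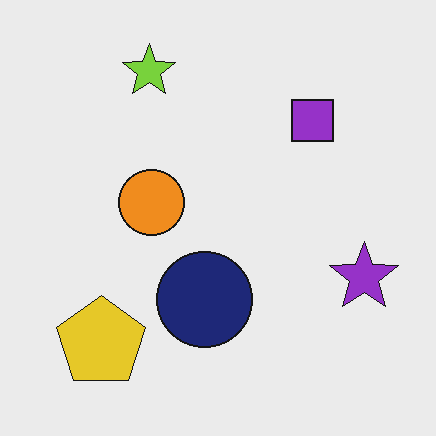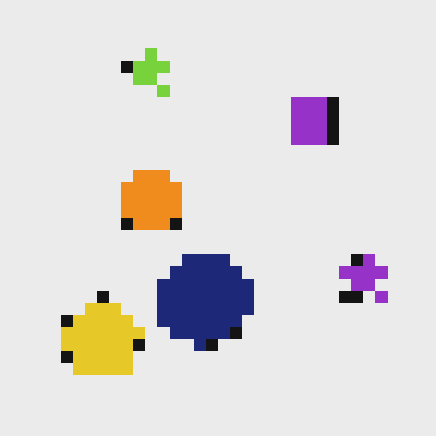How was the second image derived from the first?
It was coarsely pixelated.

Shapes are reduced to large square blocks; fine edges and outlines are lost — a downscale-then-upscale (mosaic) effect.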